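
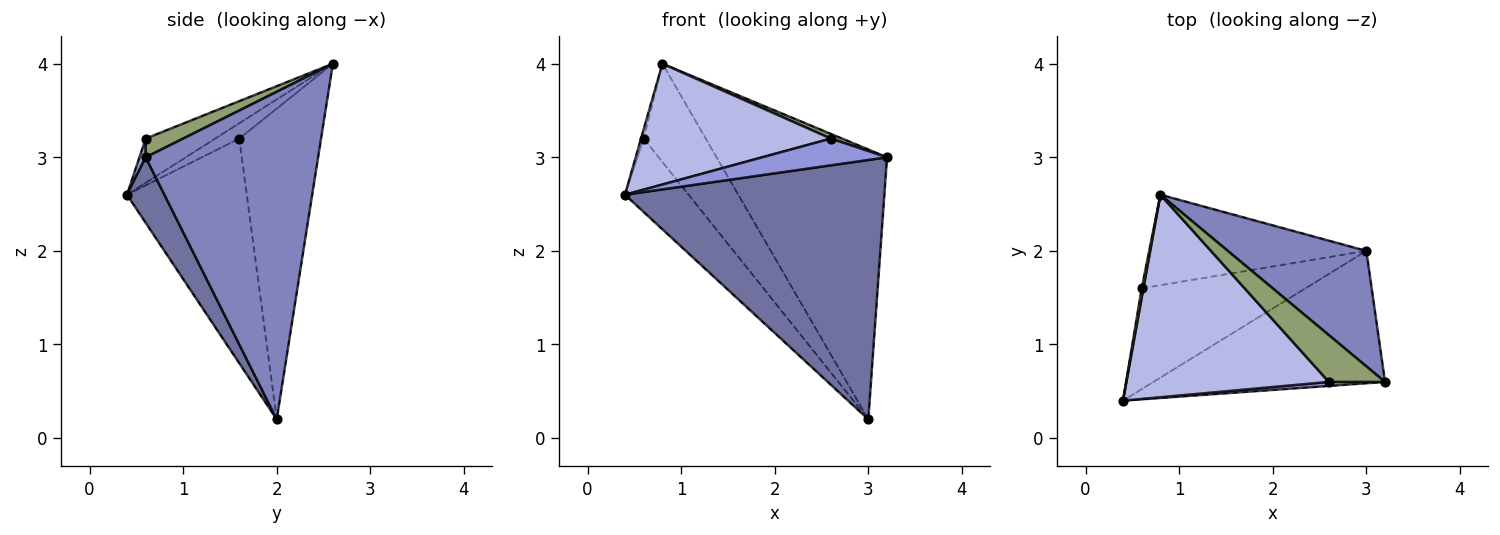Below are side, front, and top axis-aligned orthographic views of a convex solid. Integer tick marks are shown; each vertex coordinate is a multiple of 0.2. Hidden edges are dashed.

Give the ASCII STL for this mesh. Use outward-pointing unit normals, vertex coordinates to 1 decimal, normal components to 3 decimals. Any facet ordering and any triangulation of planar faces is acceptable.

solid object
 facet normal 0.128 -0.883 -0.451
  outer loop
   vertex 3.0 2.0 0.2
   vertex 3.2 0.6 3.0
   vertex 0.4 0.4 2.6
  endloop
 endfacet
 facet normal 0.681 0.673 0.288
  outer loop
   vertex 3.0 2.0 0.2
   vertex 0.8 2.6 4.0
   vertex 3.2 0.6 3.0
  endloop
 endfacet
 facet normal 0.049 -0.988 0.148
  outer loop
   vertex 2.6 0.6 3.2
   vertex 0.4 0.4 2.6
   vertex 3.2 0.6 3.0
  endloop
 endfacet
 facet normal -0.184 -0.504 0.844
  outer loop
   vertex 2.6 0.6 3.2
   vertex 0.8 2.6 4.0
   vertex 0.4 0.4 2.6
  endloop
 endfacet
 facet normal 0.315 -0.094 0.944
  outer loop
   vertex 2.6 0.6 3.2
   vertex 3.2 0.6 3.0
   vertex 0.8 2.6 4.0
  endloop
 endfacet
 facet normal -0.988 0.110 0.110
  outer loop
   vertex 0.6 1.6 3.2
   vertex 0.4 0.4 2.6
   vertex 0.8 2.6 4.0
  endloop
 endfacet
 facet normal -0.742 0.394 -0.541
  outer loop
   vertex 0.6 1.6 3.2
   vertex 3.0 2.0 0.2
   vertex 0.4 0.4 2.6
  endloop
 endfacet
 facet normal -0.696 0.528 -0.486
  outer loop
   vertex 0.6 1.6 3.2
   vertex 0.8 2.6 4.0
   vertex 3.0 2.0 0.2
  endloop
 endfacet
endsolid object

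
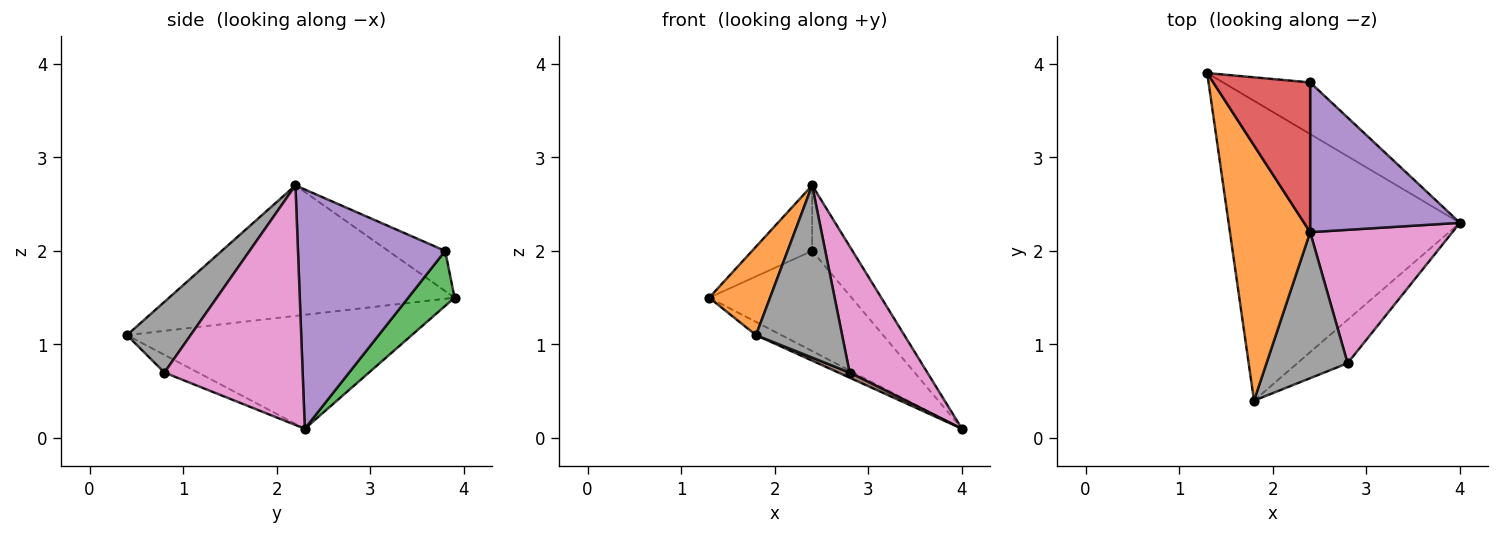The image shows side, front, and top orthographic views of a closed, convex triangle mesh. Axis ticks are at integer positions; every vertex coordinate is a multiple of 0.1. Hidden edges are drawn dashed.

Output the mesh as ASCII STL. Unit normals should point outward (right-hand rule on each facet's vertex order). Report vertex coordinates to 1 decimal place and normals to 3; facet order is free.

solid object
 facet normal -0.441 0.039 -0.896
  outer loop
   vertex 1.8 0.4 1.1
   vertex 1.3 3.9 1.5
   vertex 4.0 2.3 0.1
  endloop
 endfacet
 facet normal -0.838 -0.179 0.515
  outer loop
   vertex 2.4 2.2 2.7
   vertex 1.3 3.9 1.5
   vertex 1.8 0.4 1.1
  endloop
 endfacet
 facet normal 0.278 0.854 -0.440
  outer loop
   vertex 2.4 3.8 2.0
   vertex 4.0 2.3 0.1
   vertex 1.3 3.9 1.5
  endloop
 endfacet
 facet normal -0.355 0.375 0.856
  outer loop
   vertex 2.4 3.8 2.0
   vertex 1.3 3.9 1.5
   vertex 2.4 2.2 2.7
  endloop
 endfacet
 facet normal 0.826 0.226 0.517
  outer loop
   vertex 2.4 3.8 2.0
   vertex 2.4 2.2 2.7
   vertex 4.0 2.3 0.1
  endloop
 endfacet
 facet normal -0.331 -0.110 -0.937
  outer loop
   vertex 2.8 0.8 0.7
   vertex 1.8 0.4 1.1
   vertex 4.0 2.3 0.1
  endloop
 endfacet
 facet normal 0.774 -0.435 0.460
  outer loop
   vertex 2.8 0.8 0.7
   vertex 4.0 2.3 0.1
   vertex 2.4 2.2 2.7
  endloop
 endfacet
 facet normal 0.491 -0.664 0.563
  outer loop
   vertex 2.8 0.8 0.7
   vertex 2.4 2.2 2.7
   vertex 1.8 0.4 1.1
  endloop
 endfacet
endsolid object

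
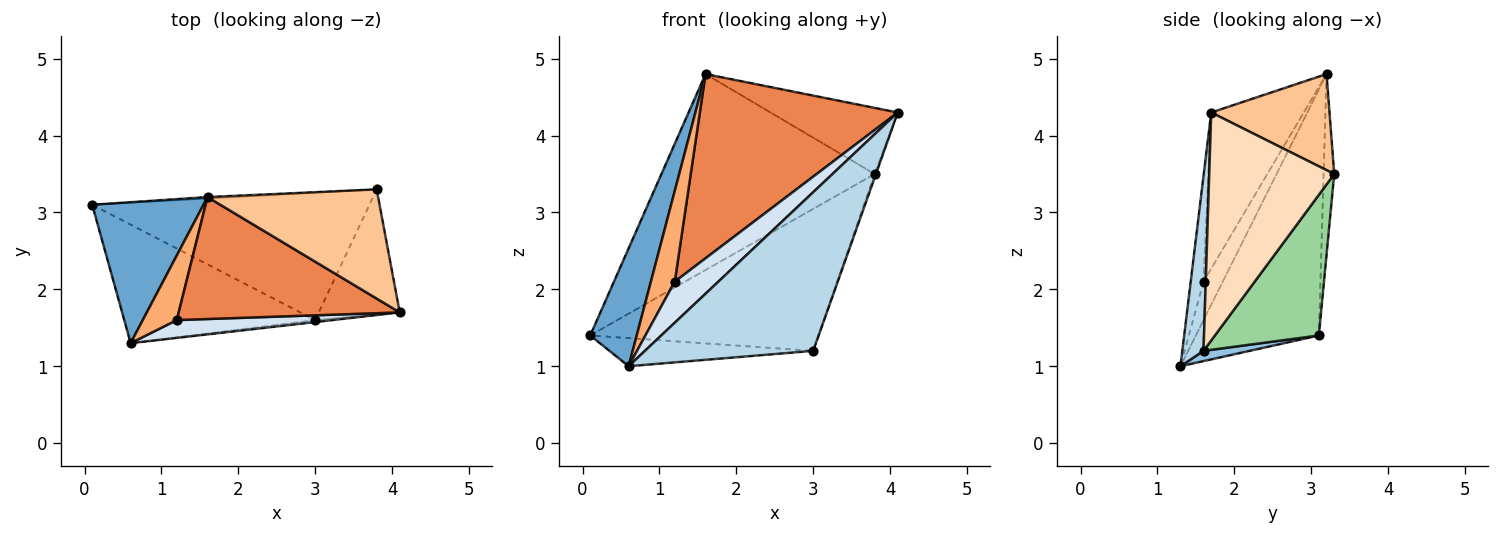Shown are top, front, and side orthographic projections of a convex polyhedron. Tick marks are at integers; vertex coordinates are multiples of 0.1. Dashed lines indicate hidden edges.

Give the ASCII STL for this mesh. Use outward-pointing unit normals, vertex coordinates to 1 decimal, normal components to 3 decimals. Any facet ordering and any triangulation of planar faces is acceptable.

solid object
 facet normal -0.861 -0.326 0.390
  outer loop
   vertex 1.6 3.2 4.8
   vertex 0.1 3.1 1.4
   vertex 0.6 1.3 1.0
  endloop
 endfacet
 facet normal 0.052 0.230 -0.972
  outer loop
   vertex 3.0 1.6 1.2
   vertex 0.6 1.3 1.0
   vertex 0.1 3.1 1.4
  endloop
 endfacet
 facet normal 0.125 -0.992 -0.012
  outer loop
   vertex 3.0 1.6 1.2
   vertex 4.1 1.7 4.3
   vertex 0.6 1.3 1.0
  endloop
 endfacet
 facet normal -0.261 -0.886 0.384
  outer loop
   vertex 1.2 1.6 2.1
   vertex 0.6 1.3 1.0
   vertex 4.1 1.7 4.3
  endloop
 endfacet
 facet normal -0.363 -0.777 0.514
  outer loop
   vertex 1.2 1.6 2.1
   vertex 4.1 1.7 4.3
   vertex 1.6 3.2 4.8
  endloop
 endfacet
 facet normal -0.548 -0.681 0.485
  outer loop
   vertex 1.2 1.6 2.1
   vertex 1.6 3.2 4.8
   vertex 0.6 1.3 1.0
  endloop
 endfacet
 facet normal 0.434 0.467 0.771
  outer loop
   vertex 3.8 3.3 3.5
   vertex 1.6 3.2 4.8
   vertex 4.1 1.7 4.3
  endloop
 endfacet
 facet normal 0.942 0.009 -0.335
  outer loop
   vertex 3.8 3.3 3.5
   vertex 4.1 1.7 4.3
   vertex 3.0 1.6 1.2
  endloop
 endfacet
 facet normal -0.050 0.999 -0.007
  outer loop
   vertex 3.8 3.3 3.5
   vertex 0.1 3.1 1.4
   vertex 1.6 3.2 4.8
  endloop
 endfacet
 facet normal 0.321 0.705 -0.633
  outer loop
   vertex 3.8 3.3 3.5
   vertex 3.0 1.6 1.2
   vertex 0.1 3.1 1.4
  endloop
 endfacet
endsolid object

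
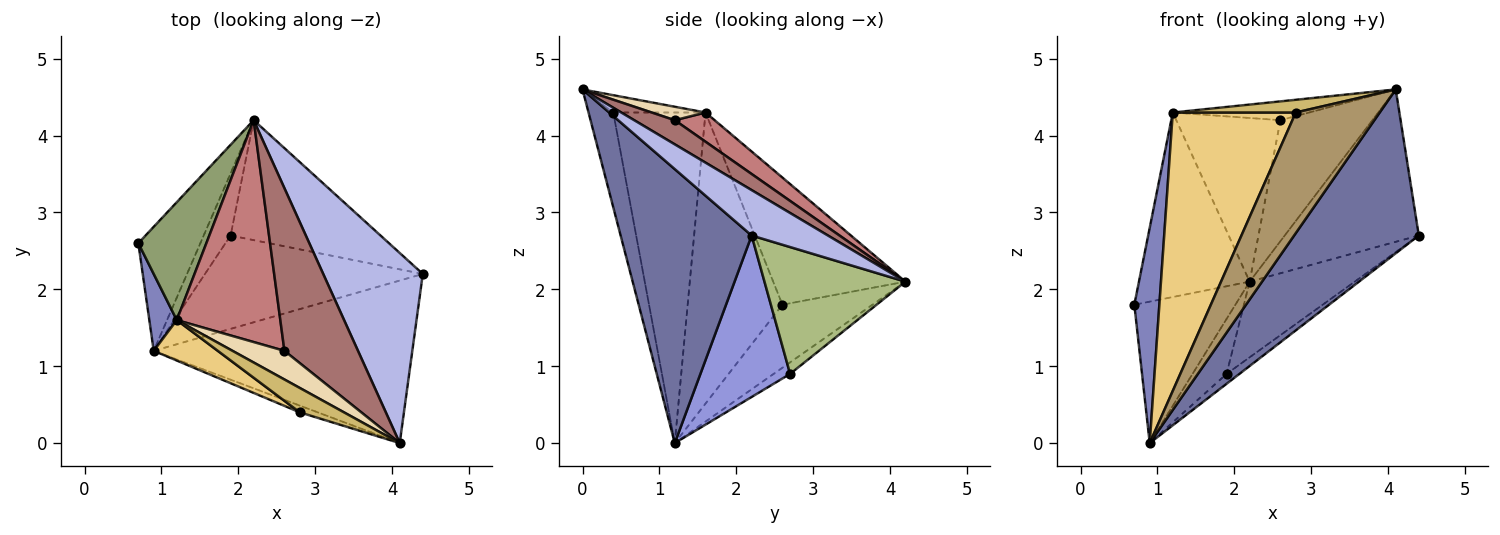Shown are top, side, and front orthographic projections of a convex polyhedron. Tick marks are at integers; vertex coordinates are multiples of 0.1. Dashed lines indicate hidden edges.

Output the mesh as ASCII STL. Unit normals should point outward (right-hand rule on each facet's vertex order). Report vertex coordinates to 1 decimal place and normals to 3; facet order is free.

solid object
 facet normal 0.598 -0.569 -0.564
  outer loop
   vertex 0.9 1.2 0.0
   vertex 4.4 2.2 2.7
   vertex 4.1 0.0 4.6
  endloop
 endfacet
 facet normal -0.963 -0.254 0.091
  outer loop
   vertex 1.2 1.6 4.3
   vertex 0.7 2.6 1.8
   vertex 0.9 1.2 0.0
  endloop
 endfacet
 facet normal 0.593 0.085 -0.800
  outer loop
   vertex 1.9 2.7 0.9
   vertex 4.4 2.2 2.7
   vertex 0.9 1.2 0.0
  endloop
 endfacet
 facet normal 0.335 0.589 0.735
  outer loop
   vertex 2.2 4.2 2.1
   vertex 4.1 0.0 4.6
   vertex 4.4 2.2 2.7
  endloop
 endfacet
 facet normal -0.709 0.594 0.379
  outer loop
   vertex 2.2 4.2 2.1
   vertex 0.7 2.6 1.8
   vertex 1.2 1.6 4.3
  endloop
 endfacet
 facet normal 0.582 0.434 -0.688
  outer loop
   vertex 2.2 4.2 2.1
   vertex 4.4 2.2 2.7
   vertex 1.9 2.7 0.9
  endloop
 endfacet
 facet normal -0.557 0.625 -0.548
  outer loop
   vertex 2.2 4.2 2.1
   vertex 0.9 1.2 0.0
   vertex 0.7 2.6 1.8
  endloop
 endfacet
 facet normal -0.305 0.631 -0.713
  outer loop
   vertex 2.2 4.2 2.1
   vertex 1.9 2.7 0.9
   vertex 0.9 1.2 0.0
  endloop
 endfacet
 facet normal -0.282 -0.958 -0.053
  outer loop
   vertex 2.8 0.4 4.3
   vertex 0.9 1.2 0.0
   vertex 4.1 0.0 4.6
  endloop
 endfacet
 facet normal -0.328 -0.437 0.838
  outer loop
   vertex 2.8 0.4 4.3
   vertex 4.1 0.0 4.6
   vertex 1.2 1.6 4.3
  endloop
 endfacet
 facet normal -0.596 -0.795 0.116
  outer loop
   vertex 2.8 0.4 4.3
   vertex 1.2 1.6 4.3
   vertex 0.9 1.2 0.0
  endloop
 endfacet
 facet normal 0.212 0.537 0.817
  outer loop
   vertex 2.6 1.2 4.2
   vertex 1.2 1.6 4.3
   vertex 4.1 0.0 4.6
  endloop
 endfacet
 facet normal 0.255 0.577 0.776
  outer loop
   vertex 2.6 1.2 4.2
   vertex 4.1 0.0 4.6
   vertex 2.2 4.2 2.1
  endloop
 endfacet
 facet normal 0.221 0.579 0.785
  outer loop
   vertex 2.6 1.2 4.2
   vertex 2.2 4.2 2.1
   vertex 1.2 1.6 4.3
  endloop
 endfacet
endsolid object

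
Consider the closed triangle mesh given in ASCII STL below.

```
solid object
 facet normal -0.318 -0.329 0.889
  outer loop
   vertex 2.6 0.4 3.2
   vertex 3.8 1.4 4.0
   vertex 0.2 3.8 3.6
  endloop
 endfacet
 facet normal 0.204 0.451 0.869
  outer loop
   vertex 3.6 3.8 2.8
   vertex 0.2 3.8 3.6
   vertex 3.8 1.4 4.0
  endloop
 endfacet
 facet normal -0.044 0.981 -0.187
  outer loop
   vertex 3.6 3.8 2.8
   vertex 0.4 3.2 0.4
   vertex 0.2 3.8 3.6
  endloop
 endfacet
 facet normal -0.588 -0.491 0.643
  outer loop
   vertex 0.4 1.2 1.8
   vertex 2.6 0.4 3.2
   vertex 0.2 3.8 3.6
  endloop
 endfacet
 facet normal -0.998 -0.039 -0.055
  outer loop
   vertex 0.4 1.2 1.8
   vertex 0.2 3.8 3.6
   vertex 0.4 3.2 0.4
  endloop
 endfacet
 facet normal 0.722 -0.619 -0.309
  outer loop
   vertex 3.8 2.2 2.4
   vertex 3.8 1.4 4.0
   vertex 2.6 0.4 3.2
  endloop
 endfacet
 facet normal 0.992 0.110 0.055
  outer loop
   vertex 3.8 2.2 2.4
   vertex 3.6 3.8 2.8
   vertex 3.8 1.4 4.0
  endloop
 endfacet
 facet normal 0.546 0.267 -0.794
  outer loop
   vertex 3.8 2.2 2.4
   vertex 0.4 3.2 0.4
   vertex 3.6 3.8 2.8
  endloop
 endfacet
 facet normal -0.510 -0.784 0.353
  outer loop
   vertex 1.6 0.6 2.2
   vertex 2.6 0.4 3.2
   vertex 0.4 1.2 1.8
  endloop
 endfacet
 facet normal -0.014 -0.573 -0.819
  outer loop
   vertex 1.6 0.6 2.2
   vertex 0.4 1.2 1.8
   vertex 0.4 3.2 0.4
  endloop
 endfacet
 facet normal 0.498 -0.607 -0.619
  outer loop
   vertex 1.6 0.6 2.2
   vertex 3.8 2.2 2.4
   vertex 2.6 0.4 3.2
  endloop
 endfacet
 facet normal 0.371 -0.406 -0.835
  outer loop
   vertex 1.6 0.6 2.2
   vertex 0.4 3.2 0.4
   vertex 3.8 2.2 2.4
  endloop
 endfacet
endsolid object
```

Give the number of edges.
18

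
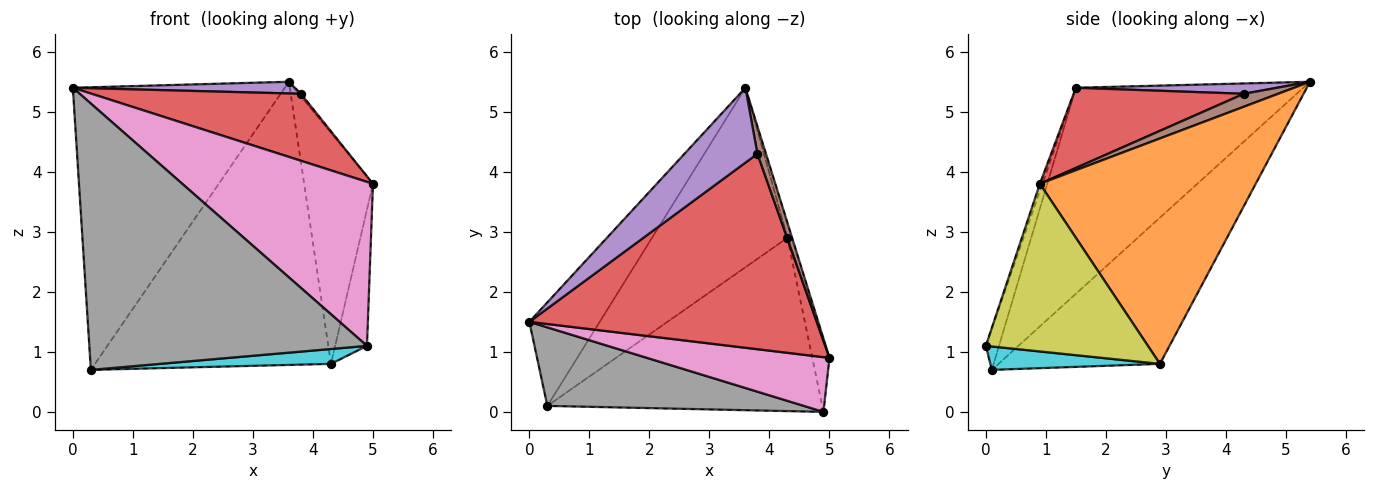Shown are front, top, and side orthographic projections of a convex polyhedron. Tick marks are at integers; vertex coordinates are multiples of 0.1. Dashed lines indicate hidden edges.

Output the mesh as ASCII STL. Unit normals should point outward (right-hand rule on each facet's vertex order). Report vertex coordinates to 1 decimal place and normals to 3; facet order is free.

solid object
 facet normal -0.710 0.661 -0.242
  outer loop
   vertex 0.3 0.1 0.7
   vertex 0.0 1.5 5.4
   vertex 3.6 5.4 5.5
  endloop
 endfacet
 facet normal 0.953 0.304 -0.020
  outer loop
   vertex 4.3 2.9 0.8
   vertex 3.6 5.4 5.5
   vertex 5.0 0.9 3.8
  endloop
 endfacet
 facet normal -0.500 0.731 -0.464
  outer loop
   vertex 4.3 2.9 0.8
   vertex 0.3 0.1 0.7
   vertex 3.6 5.4 5.5
  endloop
 endfacet
 facet normal 0.255 -0.314 0.915
  outer loop
   vertex 3.8 4.3 5.3
   vertex 0.0 1.5 5.4
   vertex 5.0 0.9 3.8
  endloop
 endfacet
 facet normal 0.138 -0.153 0.979
  outer loop
   vertex 3.8 4.3 5.3
   vertex 3.6 5.4 5.5
   vertex 0.0 1.5 5.4
  endloop
 endfacet
 facet normal 0.834 0.052 0.550
  outer loop
   vertex 3.8 4.3 5.3
   vertex 5.0 0.9 3.8
   vertex 3.6 5.4 5.5
  endloop
 endfacet
 facet normal -0.012 -0.948 0.317
  outer loop
   vertex 4.9 0.0 1.1
   vertex 5.0 0.9 3.8
   vertex 0.0 1.5 5.4
  endloop
 endfacet
 facet normal -0.045 -0.958 0.283
  outer loop
   vertex 4.9 0.0 1.1
   vertex 0.0 1.5 5.4
   vertex 0.3 0.1 0.7
  endloop
 endfacet
 facet normal 0.976 0.192 -0.100
  outer loop
   vertex 4.9 0.0 1.1
   vertex 4.3 2.9 0.8
   vertex 5.0 0.9 3.8
  endloop
 endfacet
 facet normal 0.084 -0.085 -0.993
  outer loop
   vertex 4.9 0.0 1.1
   vertex 0.3 0.1 0.7
   vertex 4.3 2.9 0.8
  endloop
 endfacet
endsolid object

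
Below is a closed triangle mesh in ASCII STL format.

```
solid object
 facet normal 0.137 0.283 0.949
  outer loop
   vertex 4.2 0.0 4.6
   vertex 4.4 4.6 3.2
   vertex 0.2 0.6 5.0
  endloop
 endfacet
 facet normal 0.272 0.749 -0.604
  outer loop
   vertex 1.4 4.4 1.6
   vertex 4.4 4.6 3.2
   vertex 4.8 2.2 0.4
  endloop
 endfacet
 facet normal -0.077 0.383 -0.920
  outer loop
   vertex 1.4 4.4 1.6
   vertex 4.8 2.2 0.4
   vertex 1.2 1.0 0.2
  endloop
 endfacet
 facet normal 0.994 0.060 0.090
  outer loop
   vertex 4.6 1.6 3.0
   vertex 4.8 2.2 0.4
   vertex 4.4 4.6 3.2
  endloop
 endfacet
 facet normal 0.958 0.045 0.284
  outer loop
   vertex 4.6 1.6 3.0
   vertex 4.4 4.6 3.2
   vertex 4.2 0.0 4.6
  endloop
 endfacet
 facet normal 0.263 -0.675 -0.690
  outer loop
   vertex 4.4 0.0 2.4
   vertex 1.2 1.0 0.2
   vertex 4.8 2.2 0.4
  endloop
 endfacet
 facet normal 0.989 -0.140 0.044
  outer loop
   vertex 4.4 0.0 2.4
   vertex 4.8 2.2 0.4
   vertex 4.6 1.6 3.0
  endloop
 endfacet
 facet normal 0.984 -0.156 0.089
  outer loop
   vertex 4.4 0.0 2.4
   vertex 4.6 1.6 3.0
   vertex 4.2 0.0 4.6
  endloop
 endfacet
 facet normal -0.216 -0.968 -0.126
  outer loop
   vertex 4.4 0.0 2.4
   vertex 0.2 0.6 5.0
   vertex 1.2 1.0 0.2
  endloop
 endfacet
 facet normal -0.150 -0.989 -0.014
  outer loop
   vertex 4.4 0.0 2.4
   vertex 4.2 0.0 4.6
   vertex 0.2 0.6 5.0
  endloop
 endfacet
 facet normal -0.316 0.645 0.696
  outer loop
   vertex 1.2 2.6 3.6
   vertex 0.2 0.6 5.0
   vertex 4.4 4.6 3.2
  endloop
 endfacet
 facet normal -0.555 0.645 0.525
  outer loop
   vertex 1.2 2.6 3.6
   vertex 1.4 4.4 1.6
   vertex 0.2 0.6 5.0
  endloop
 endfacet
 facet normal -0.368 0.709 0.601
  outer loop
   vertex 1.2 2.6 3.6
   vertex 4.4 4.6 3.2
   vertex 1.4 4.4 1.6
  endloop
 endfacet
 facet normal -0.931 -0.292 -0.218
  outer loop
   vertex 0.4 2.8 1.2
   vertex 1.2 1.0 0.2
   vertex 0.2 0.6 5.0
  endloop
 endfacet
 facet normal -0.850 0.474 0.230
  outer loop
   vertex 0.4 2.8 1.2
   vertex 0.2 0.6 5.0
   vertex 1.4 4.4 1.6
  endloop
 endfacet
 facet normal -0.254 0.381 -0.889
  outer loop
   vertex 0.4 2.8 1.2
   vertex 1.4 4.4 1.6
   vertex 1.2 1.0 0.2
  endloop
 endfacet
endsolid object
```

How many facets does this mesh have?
16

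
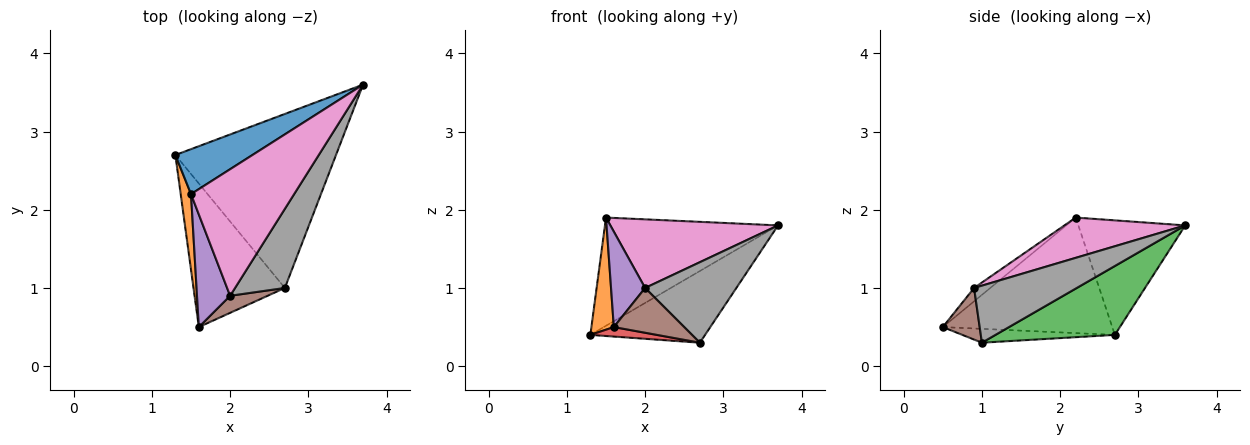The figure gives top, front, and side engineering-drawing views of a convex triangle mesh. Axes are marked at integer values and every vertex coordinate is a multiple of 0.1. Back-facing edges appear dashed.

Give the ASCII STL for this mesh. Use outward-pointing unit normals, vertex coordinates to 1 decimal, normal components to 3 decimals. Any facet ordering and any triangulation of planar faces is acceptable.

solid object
 facet normal -0.495 0.802 0.333
  outer loop
   vertex 1.5 2.2 1.9
   vertex 3.7 3.6 1.8
   vertex 1.3 2.7 0.4
  endloop
 endfacet
 facet normal -0.988 -0.131 0.088
  outer loop
   vertex 1.5 2.2 1.9
   vertex 1.3 2.7 0.4
   vertex 1.6 0.5 0.5
  endloop
 endfacet
 facet normal 0.369 0.354 -0.860
  outer loop
   vertex 2.7 1.0 0.3
   vertex 1.3 2.7 0.4
   vertex 3.7 3.6 1.8
  endloop
 endfacet
 facet normal -0.150 -0.065 -0.987
  outer loop
   vertex 2.7 1.0 0.3
   vertex 1.6 0.5 0.5
   vertex 1.3 2.7 0.4
  endloop
 endfacet
 facet normal -0.294 -0.618 0.729
  outer loop
   vertex 2.0 0.9 1.0
   vertex 1.5 2.2 1.9
   vertex 1.6 0.5 0.5
  endloop
 endfacet
 facet normal 0.440 -0.839 0.320
  outer loop
   vertex 2.0 0.9 1.0
   vertex 1.6 0.5 0.5
   vertex 2.7 1.0 0.3
  endloop
 endfacet
 facet normal 0.325 -0.451 0.831
  outer loop
   vertex 2.0 0.9 1.0
   vertex 3.7 3.6 1.8
   vertex 1.5 2.2 1.9
  endloop
 endfacet
 facet normal 0.626 -0.556 0.547
  outer loop
   vertex 2.0 0.9 1.0
   vertex 2.7 1.0 0.3
   vertex 3.7 3.6 1.8
  endloop
 endfacet
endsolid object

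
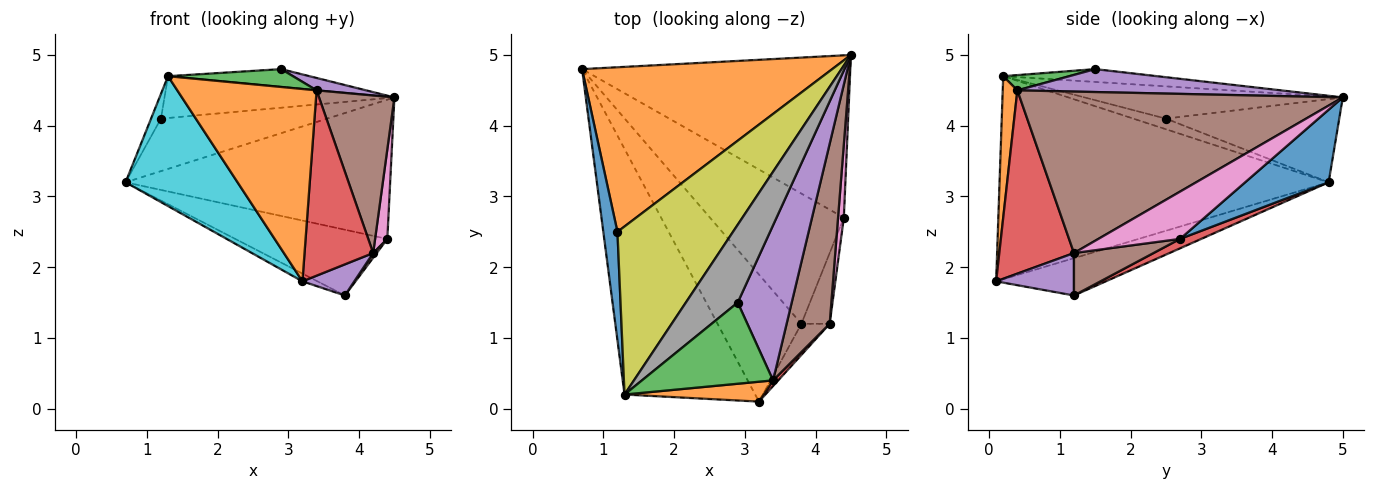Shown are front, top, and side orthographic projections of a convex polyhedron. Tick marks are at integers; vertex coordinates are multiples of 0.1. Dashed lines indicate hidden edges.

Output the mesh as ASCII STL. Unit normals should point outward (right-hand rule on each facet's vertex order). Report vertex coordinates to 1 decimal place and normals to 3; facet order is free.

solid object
 facet normal 0.201 0.638 -0.743
  outer loop
   vertex 4.4 2.7 2.4
   vertex 0.7 4.8 3.2
   vertex 4.5 5.0 4.4
  endloop
 endfacet
 facet normal -0.302 0.290 0.908
  outer loop
   vertex 1.2 2.5 4.1
   vertex 4.5 5.0 4.4
   vertex 0.7 4.8 3.2
  endloop
 endfacet
 facet normal -0.406 0.056 -0.912
  outer loop
   vertex 3.8 1.2 1.6
   vertex 3.2 0.1 1.8
   vertex 0.7 4.8 3.2
  endloop
 endfacet
 facet normal 0.063 0.450 -0.891
  outer loop
   vertex 3.8 1.2 1.6
   vertex 0.7 4.8 3.2
   vertex 4.4 2.7 2.4
  endloop
 endfacet
 facet normal 0.728 -0.485 -0.485
  outer loop
   vertex 4.2 1.2 2.2
   vertex 3.2 0.1 1.8
   vertex 3.8 1.2 1.6
  endloop
 endfacet
 facet normal 0.831 -0.037 -0.554
  outer loop
   vertex 4.2 1.2 2.2
   vertex 3.8 1.2 1.6
   vertex 4.4 2.7 2.4
  endloop
 endfacet
 facet normal 0.982 -0.147 0.120
  outer loop
   vertex 4.2 1.2 2.2
   vertex 4.4 2.7 2.4
   vertex 4.5 5.0 4.4
  endloop
 endfacet
 facet normal -0.234 0.215 0.948
  outer loop
   vertex 1.3 0.2 4.7
   vertex 2.9 1.5 4.8
   vertex 4.5 5.0 4.4
  endloop
 endfacet
 facet normal -0.262 0.233 0.937
  outer loop
   vertex 1.3 0.2 4.7
   vertex 4.5 5.0 4.4
   vertex 1.2 2.5 4.1
  endloop
 endfacet
 facet normal -0.809 -0.275 -0.520
  outer loop
   vertex 1.3 0.2 4.7
   vertex 0.7 4.8 3.2
   vertex 3.2 0.1 1.8
  endloop
 endfacet
 facet normal -0.590 0.180 0.787
  outer loop
   vertex 1.3 0.2 4.7
   vertex 1.2 2.5 4.1
   vertex 0.7 4.8 3.2
  endloop
 endfacet
 facet normal 0.104 -0.989 0.102
  outer loop
   vertex 3.4 0.4 4.5
   vertex 1.3 0.2 4.7
   vertex 3.2 0.1 1.8
  endloop
 endfacet
 facet normal 0.113 -0.213 0.970
  outer loop
   vertex 3.4 0.4 4.5
   vertex 2.9 1.5 4.8
   vertex 1.3 0.2 4.7
  endloop
 endfacet
 facet normal 0.736 -0.677 0.021
  outer loop
   vertex 3.4 0.4 4.5
   vertex 3.2 0.1 1.8
   vertex 4.2 1.2 2.2
  endloop
 endfacet
 facet normal 0.390 -0.073 0.918
  outer loop
   vertex 3.4 0.4 4.5
   vertex 4.5 5.0 4.4
   vertex 2.9 1.5 4.8
  endloop
 endfacet
 facet normal 0.943 -0.220 0.251
  outer loop
   vertex 3.4 0.4 4.5
   vertex 4.2 1.2 2.2
   vertex 4.5 5.0 4.4
  endloop
 endfacet
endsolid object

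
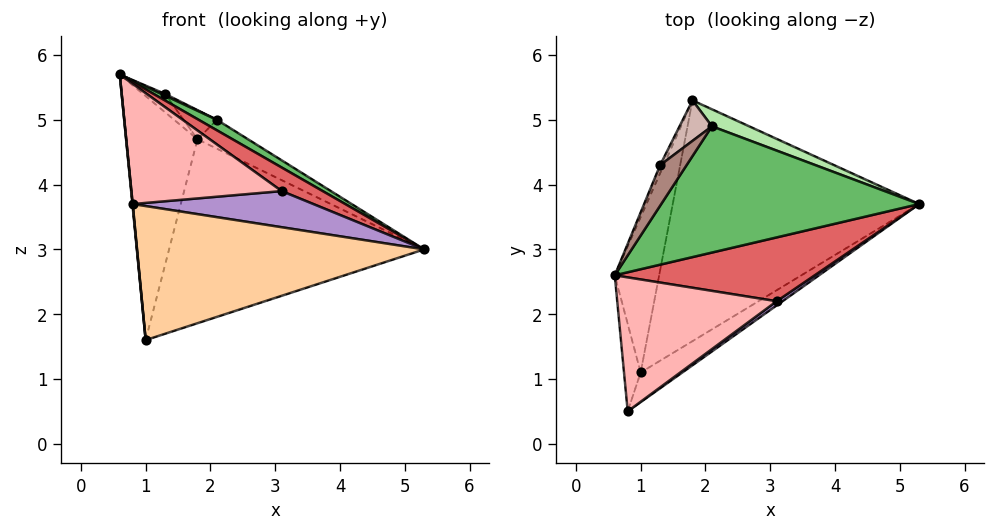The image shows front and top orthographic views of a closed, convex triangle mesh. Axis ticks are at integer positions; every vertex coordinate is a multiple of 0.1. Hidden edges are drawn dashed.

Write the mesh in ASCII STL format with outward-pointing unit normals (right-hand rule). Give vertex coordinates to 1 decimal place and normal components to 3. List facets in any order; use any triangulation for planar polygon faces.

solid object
 facet normal -0.920 0.331 -0.211
  outer loop
   vertex 1.0 1.1 1.6
   vertex 0.6 2.6 5.7
   vertex 1.8 5.3 4.7
  endloop
 endfacet
 facet normal -0.108 0.604 -0.790
  outer loop
   vertex 1.0 1.1 1.6
   vertex 1.8 5.3 4.7
   vertex 5.3 3.7 3.0
  endloop
 endfacet
 facet normal -0.995 -0.004 -0.096
  outer loop
   vertex 0.8 0.5 3.7
   vertex 0.6 2.6 5.7
   vertex 1.0 1.1 1.6
  endloop
 endfacet
 facet normal 0.551 -0.815 -0.180
  outer loop
   vertex 0.8 0.5 3.7
   vertex 1.0 1.1 1.6
   vertex 5.3 3.7 3.0
  endloop
 endfacet
 facet normal 0.509 -0.071 0.858
  outer loop
   vertex 2.1 4.9 5.0
   vertex 0.6 2.6 5.7
   vertex 5.3 3.7 3.0
  endloop
 endfacet
 facet normal 0.539 0.725 0.428
  outer loop
   vertex 2.1 4.9 5.0
   vertex 5.3 3.7 3.0
   vertex 1.8 5.3 4.7
  endloop
 endfacet
 facet normal 0.527 -0.294 0.797
  outer loop
   vertex 3.1 2.2 3.9
   vertex 5.3 3.7 3.0
   vertex 0.6 2.6 5.7
  endloop
 endfacet
 facet normal 0.394 -0.614 0.684
  outer loop
   vertex 3.1 2.2 3.9
   vertex 0.6 2.6 5.7
   vertex 0.8 0.5 3.7
  endloop
 endfacet
 facet normal 0.587 -0.805 0.093
  outer loop
   vertex 3.1 2.2 3.9
   vertex 0.8 0.5 3.7
   vertex 5.3 3.7 3.0
  endloop
 endfacet
 facet normal -0.923 0.353 -0.156
  outer loop
   vertex 1.3 4.3 5.4
   vertex 1.8 5.3 4.7
   vertex 0.6 2.6 5.7
  endloop
 endfacet
 facet normal 0.469 -0.038 0.882
  outer loop
   vertex 1.3 4.3 5.4
   vertex 0.6 2.6 5.7
   vertex 2.1 4.9 5.0
  endloop
 endfacet
 facet normal -0.032 0.584 0.811
  outer loop
   vertex 1.3 4.3 5.4
   vertex 2.1 4.9 5.0
   vertex 1.8 5.3 4.7
  endloop
 endfacet
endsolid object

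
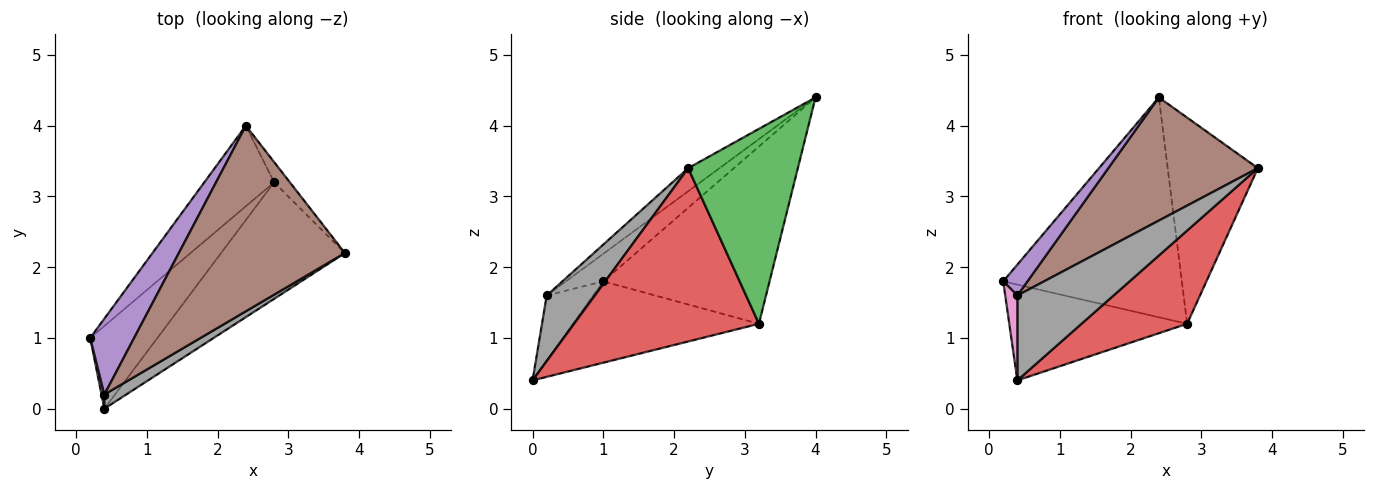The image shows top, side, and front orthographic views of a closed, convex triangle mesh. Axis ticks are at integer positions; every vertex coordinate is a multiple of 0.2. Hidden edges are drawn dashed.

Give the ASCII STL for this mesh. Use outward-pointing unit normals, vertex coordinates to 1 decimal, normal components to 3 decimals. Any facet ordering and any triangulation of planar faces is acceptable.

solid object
 facet normal -0.658 0.707 -0.259
  outer loop
   vertex 2.8 3.2 1.2
   vertex 0.2 1.0 1.8
   vertex 2.4 4.0 4.4
  endloop
 endfacet
 facet normal -0.620 0.594 -0.513
  outer loop
   vertex 2.8 3.2 1.2
   vertex 0.4 0.0 0.4
   vertex 0.2 1.0 1.8
  endloop
 endfacet
 facet normal 0.771 0.634 -0.062
  outer loop
   vertex 2.8 3.2 1.2
   vertex 2.4 4.0 4.4
   vertex 3.8 2.2 3.4
  endloop
 endfacet
 facet normal 0.738 -0.422 -0.527
  outer loop
   vertex 2.8 3.2 1.2
   vertex 3.8 2.2 3.4
   vertex 0.4 0.0 0.4
  endloop
 endfacet
 facet normal -0.502 -0.326 0.801
  outer loop
   vertex 0.4 0.2 1.6
   vertex 2.4 4.0 4.4
   vertex 0.2 1.0 1.8
  endloop
 endfacet
 facet normal -0.115 -0.549 0.828
  outer loop
   vertex 0.4 0.2 1.6
   vertex 3.8 2.2 3.4
   vertex 2.4 4.0 4.4
  endloop
 endfacet
 facet normal -0.967 -0.252 0.042
  outer loop
   vertex 0.4 0.2 1.6
   vertex 0.2 1.0 1.8
   vertex 0.4 0.0 0.4
  endloop
 endfacet
 facet normal 0.442 -0.885 0.147
  outer loop
   vertex 0.4 0.2 1.6
   vertex 0.4 0.0 0.4
   vertex 3.8 2.2 3.4
  endloop
 endfacet
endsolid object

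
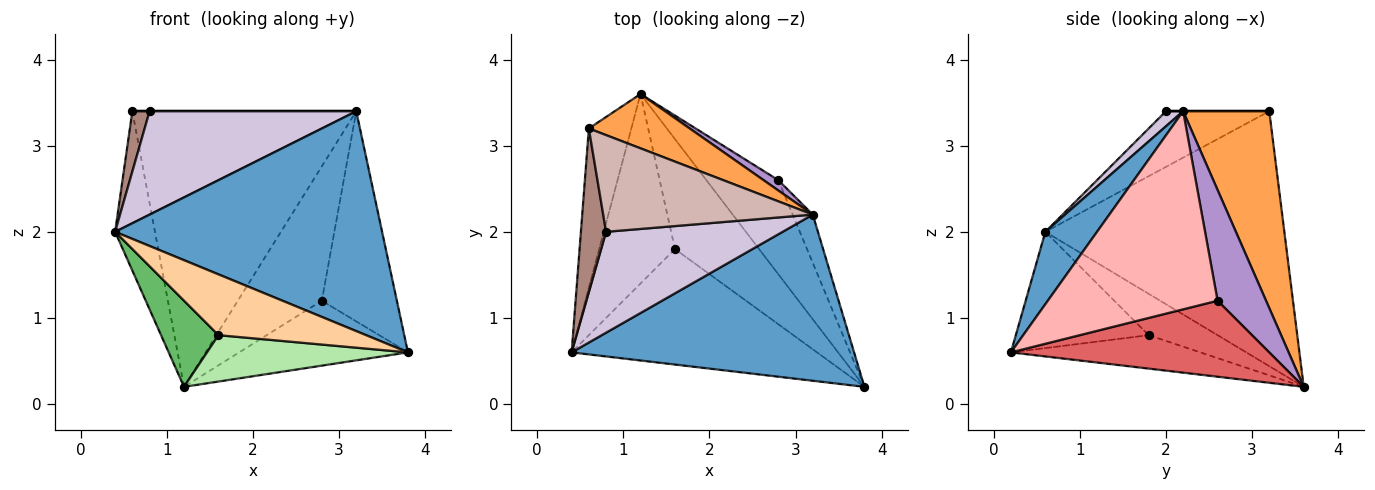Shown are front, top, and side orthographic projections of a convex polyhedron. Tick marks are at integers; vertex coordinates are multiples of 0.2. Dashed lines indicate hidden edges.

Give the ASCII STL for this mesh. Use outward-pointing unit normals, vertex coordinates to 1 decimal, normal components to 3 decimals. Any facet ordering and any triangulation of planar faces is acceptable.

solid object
 facet normal 0.153 -0.788 0.596
  outer loop
   vertex 3.2 2.2 3.4
   vertex 0.4 0.6 2.0
   vertex 3.8 0.2 0.6
  endloop
 endfacet
 facet normal -0.973 0.162 -0.162
  outer loop
   vertex 0.6 3.2 3.4
   vertex 1.2 3.6 0.2
   vertex 0.4 0.6 2.0
  endloop
 endfacet
 facet normal 0.353 0.918 0.181
  outer loop
   vertex 0.6 3.2 3.4
   vertex 3.2 2.2 3.4
   vertex 1.2 3.6 0.2
  endloop
 endfacet
 facet normal -0.387 -0.430 -0.816
  outer loop
   vertex 1.6 1.8 0.8
   vertex 3.8 0.2 0.6
   vertex 0.4 0.6 2.0
  endloop
 endfacet
 facet normal -0.445 -0.371 -0.815
  outer loop
   vertex 1.6 1.8 0.8
   vertex 0.4 0.6 2.0
   vertex 1.2 3.6 0.2
  endloop
 endfacet
 facet normal -0.344 -0.365 -0.865
  outer loop
   vertex 1.6 1.8 0.8
   vertex 1.2 3.6 0.2
   vertex 3.8 0.2 0.6
  endloop
 endfacet
 facet normal 0.656 0.429 -0.621
  outer loop
   vertex 2.8 2.6 1.2
   vertex 3.8 0.2 0.6
   vertex 1.2 3.6 0.2
  endloop
 endfacet
 facet normal 0.911 0.403 -0.092
  outer loop
   vertex 2.8 2.6 1.2
   vertex 3.2 2.2 3.4
   vertex 3.8 0.2 0.6
  endloop
 endfacet
 facet normal 0.499 0.864 0.066
  outer loop
   vertex 2.8 2.6 1.2
   vertex 1.2 3.6 0.2
   vertex 3.2 2.2 3.4
  endloop
 endfacet
 facet normal 0.060 -0.714 0.697
  outer loop
   vertex 0.8 2.0 3.4
   vertex 0.4 0.6 2.0
   vertex 3.2 2.2 3.4
  endloop
 endfacet
 facet normal -0.901 -0.150 0.407
  outer loop
   vertex 0.8 2.0 3.4
   vertex 0.6 3.2 3.4
   vertex 0.4 0.6 2.0
  endloop
 endfacet
 facet normal 0.000 0.000 1.000
  outer loop
   vertex 0.8 2.0 3.4
   vertex 3.2 2.2 3.4
   vertex 0.6 3.2 3.4
  endloop
 endfacet
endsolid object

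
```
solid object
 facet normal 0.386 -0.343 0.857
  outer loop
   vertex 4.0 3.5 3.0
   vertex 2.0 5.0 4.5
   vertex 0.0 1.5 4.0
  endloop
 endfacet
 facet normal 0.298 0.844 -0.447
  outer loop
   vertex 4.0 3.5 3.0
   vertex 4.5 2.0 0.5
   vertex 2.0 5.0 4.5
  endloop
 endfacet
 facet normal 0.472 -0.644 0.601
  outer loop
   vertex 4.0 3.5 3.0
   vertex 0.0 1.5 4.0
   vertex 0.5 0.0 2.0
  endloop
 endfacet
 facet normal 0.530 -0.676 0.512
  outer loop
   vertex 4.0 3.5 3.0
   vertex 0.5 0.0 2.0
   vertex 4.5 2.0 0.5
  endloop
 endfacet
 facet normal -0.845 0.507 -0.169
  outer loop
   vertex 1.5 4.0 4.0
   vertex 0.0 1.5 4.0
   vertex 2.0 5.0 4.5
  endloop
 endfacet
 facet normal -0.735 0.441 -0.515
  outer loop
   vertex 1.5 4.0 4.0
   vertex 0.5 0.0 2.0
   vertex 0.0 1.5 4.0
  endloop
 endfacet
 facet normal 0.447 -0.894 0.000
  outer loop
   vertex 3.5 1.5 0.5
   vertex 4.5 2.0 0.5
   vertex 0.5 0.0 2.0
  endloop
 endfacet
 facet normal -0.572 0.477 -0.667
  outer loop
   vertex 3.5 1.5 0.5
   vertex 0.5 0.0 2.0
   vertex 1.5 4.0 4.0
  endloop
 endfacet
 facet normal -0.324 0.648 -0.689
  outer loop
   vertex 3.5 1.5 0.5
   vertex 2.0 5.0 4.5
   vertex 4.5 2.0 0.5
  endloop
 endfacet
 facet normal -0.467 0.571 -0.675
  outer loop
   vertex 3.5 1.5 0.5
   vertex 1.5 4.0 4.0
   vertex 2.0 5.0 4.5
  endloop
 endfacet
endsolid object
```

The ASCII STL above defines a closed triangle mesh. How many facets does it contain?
10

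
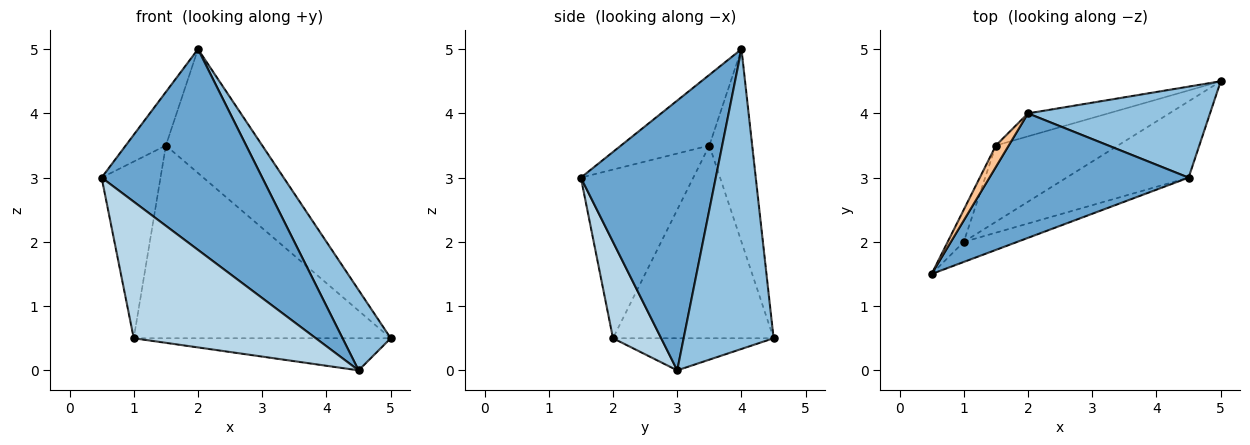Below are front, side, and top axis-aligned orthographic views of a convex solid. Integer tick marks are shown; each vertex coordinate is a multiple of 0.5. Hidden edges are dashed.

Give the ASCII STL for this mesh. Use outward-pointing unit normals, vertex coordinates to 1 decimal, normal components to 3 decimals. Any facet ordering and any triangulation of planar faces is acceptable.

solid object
 facet normal 0.581 -0.692 0.429
  outer loop
   vertex 4.5 3.0 0.0
   vertex 2.0 4.0 5.0
   vertex 0.5 1.5 3.0
  endloop
 endfacet
 facet normal 0.777 -0.416 0.472
  outer loop
   vertex 4.5 3.0 0.0
   vertex 5.0 4.5 0.5
   vertex 2.0 4.0 5.0
  endloop
 endfacet
 facet normal 0.253 -0.957 -0.141
  outer loop
   vertex 1.0 2.0 0.5
   vertex 4.5 3.0 0.0
   vertex 0.5 1.5 3.0
  endloop
 endfacet
 facet normal -0.236 0.377 -0.896
  outer loop
   vertex 1.0 2.0 0.5
   vertex 5.0 4.5 0.5
   vertex 4.5 3.0 0.0
  endloop
 endfacet
 facet normal -0.400 0.901 -0.167
  outer loop
   vertex 1.5 3.5 3.5
   vertex 2.0 4.0 5.0
   vertex 5.0 4.5 0.5
  endloop
 endfacet
 facet normal -0.502 0.804 -0.318
  outer loop
   vertex 1.5 3.5 3.5
   vertex 5.0 4.5 0.5
   vertex 1.0 2.0 0.5
  endloop
 endfacet
 facet normal -0.898 0.408 0.163
  outer loop
   vertex 1.5 3.5 3.5
   vertex 0.5 1.5 3.0
   vertex 2.0 4.0 5.0
  endloop
 endfacet
 facet normal -0.883 0.462 -0.084
  outer loop
   vertex 1.5 3.5 3.5
   vertex 1.0 2.0 0.5
   vertex 0.5 1.5 3.0
  endloop
 endfacet
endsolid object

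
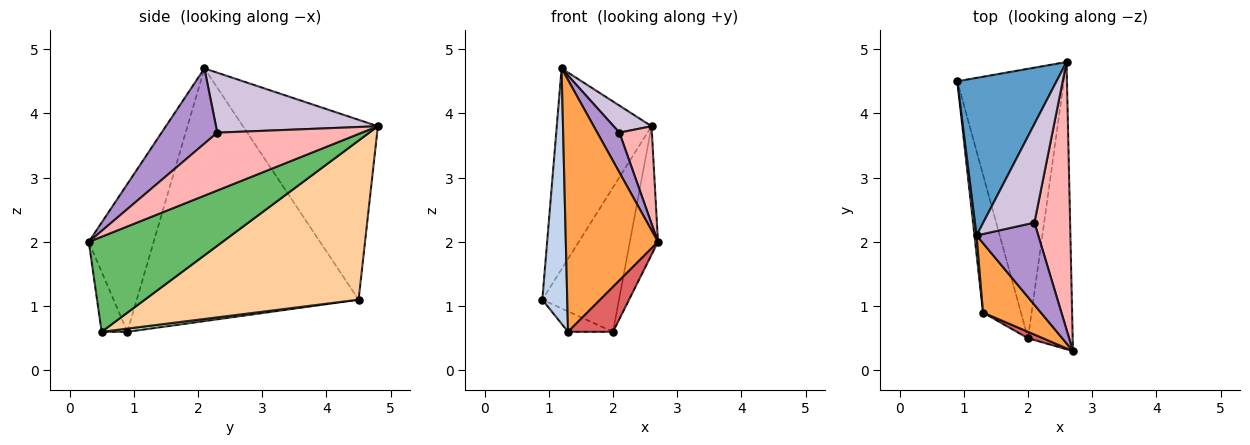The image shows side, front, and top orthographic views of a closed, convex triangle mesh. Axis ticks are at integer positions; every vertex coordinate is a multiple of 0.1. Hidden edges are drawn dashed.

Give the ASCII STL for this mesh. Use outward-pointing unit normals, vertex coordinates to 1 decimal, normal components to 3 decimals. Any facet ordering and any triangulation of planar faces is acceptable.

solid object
 facet normal -0.746 0.524 0.411
  outer loop
   vertex 1.2 2.1 4.7
   vertex 2.6 4.8 3.8
   vertex 0.9 4.5 1.1
  endloop
 endfacet
 facet normal -0.994 -0.112 0.008
  outer loop
   vertex 1.3 0.9 0.6
   vertex 1.2 2.1 4.7
   vertex 0.9 4.5 1.1
  endloop
 endfacet
 facet normal -0.562 -0.798 0.220
  outer loop
   vertex 1.3 0.9 0.6
   vertex 2.7 0.3 2.0
   vertex 1.2 2.1 4.7
  endloop
 endfacet
 facet normal 0.796 0.286 -0.533
  outer loop
   vertex 2.0 0.5 0.6
   vertex 0.9 4.5 1.1
   vertex 2.6 4.8 3.8
  endloop
 endfacet
 facet normal 0.889 0.187 -0.418
  outer loop
   vertex 2.0 0.5 0.6
   vertex 2.6 4.8 3.8
   vertex 2.7 0.3 2.0
  endloop
 endfacet
 facet normal 0.084 0.146 -0.986
  outer loop
   vertex 2.0 0.5 0.6
   vertex 1.3 0.9 0.6
   vertex 0.9 4.5 1.1
  endloop
 endfacet
 facet normal -0.492 -0.862 0.123
  outer loop
   vertex 2.0 0.5 0.6
   vertex 2.7 0.3 2.0
   vertex 1.3 0.9 0.6
  endloop
 endfacet
 facet normal 0.836 -0.188 0.516
  outer loop
   vertex 2.1 2.3 3.7
   vertex 2.7 0.3 2.0
   vertex 2.6 4.8 3.8
  endloop
 endfacet
 facet normal 0.739 -0.294 0.606
  outer loop
   vertex 2.1 2.3 3.7
   vertex 1.2 2.1 4.7
   vertex 2.7 0.3 2.0
  endloop
 endfacet
 facet normal 0.749 -0.175 0.639
  outer loop
   vertex 2.1 2.3 3.7
   vertex 2.6 4.8 3.8
   vertex 1.2 2.1 4.7
  endloop
 endfacet
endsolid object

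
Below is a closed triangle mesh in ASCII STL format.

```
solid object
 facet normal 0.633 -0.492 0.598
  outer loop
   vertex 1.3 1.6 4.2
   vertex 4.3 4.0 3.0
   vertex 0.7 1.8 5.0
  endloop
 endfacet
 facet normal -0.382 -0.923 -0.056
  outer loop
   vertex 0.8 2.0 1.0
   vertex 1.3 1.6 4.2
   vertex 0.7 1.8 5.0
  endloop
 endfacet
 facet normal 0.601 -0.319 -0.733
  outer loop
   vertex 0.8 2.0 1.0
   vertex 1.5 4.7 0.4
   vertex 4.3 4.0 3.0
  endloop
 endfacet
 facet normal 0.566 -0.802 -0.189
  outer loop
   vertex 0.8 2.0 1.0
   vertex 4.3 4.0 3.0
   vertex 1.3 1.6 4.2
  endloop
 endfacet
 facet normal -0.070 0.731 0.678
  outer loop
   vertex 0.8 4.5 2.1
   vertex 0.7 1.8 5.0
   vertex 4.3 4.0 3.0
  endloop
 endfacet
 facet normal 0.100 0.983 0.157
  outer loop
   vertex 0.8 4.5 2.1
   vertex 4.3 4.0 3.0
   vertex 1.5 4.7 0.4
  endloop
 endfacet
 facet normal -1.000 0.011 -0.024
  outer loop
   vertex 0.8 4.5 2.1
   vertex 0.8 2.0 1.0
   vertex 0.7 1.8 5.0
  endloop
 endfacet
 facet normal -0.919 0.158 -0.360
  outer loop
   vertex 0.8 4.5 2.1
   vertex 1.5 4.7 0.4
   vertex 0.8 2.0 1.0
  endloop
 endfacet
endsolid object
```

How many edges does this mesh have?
12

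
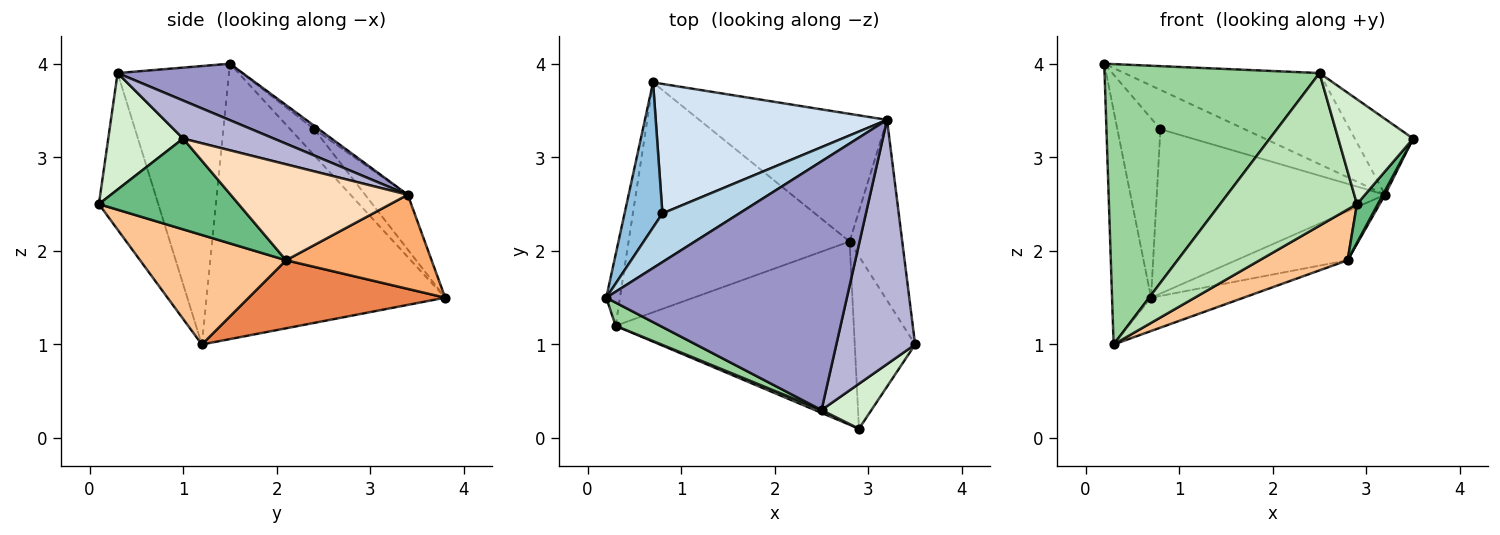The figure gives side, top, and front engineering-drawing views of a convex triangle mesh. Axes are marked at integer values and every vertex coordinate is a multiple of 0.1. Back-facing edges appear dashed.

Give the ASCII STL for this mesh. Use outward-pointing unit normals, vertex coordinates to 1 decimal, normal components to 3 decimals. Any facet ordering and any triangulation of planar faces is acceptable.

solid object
 facet normal -0.986 0.161 -0.049
  outer loop
   vertex 0.3 1.2 1.0
   vertex 0.2 1.5 4.0
   vertex 0.7 3.8 1.5
  endloop
 endfacet
 facet normal -0.397 0.714 0.577
  outer loop
   vertex 0.8 2.4 3.3
   vertex 0.7 3.8 1.5
   vertex 0.2 1.5 4.0
  endloop
 endfacet
 facet normal -0.035 0.628 0.777
  outer loop
   vertex 0.8 2.4 3.3
   vertex 0.2 1.5 4.0
   vertex 3.2 3.4 2.6
  endloop
 endfacet
 facet normal -0.145 0.777 0.612
  outer loop
   vertex 0.8 2.4 3.3
   vertex 3.2 3.4 2.6
   vertex 0.7 3.8 1.5
  endloop
 endfacet
 facet normal 0.291 0.137 -0.947
  outer loop
   vertex 2.8 2.1 1.9
   vertex 0.3 1.2 1.0
   vertex 0.7 3.8 1.5
  endloop
 endfacet
 facet normal 0.424 0.325 -0.845
  outer loop
   vertex 2.8 2.1 1.9
   vertex 0.7 3.8 1.5
   vertex 3.2 3.4 2.6
  endloop
 endfacet
 facet normal 0.405 -0.244 -0.881
  outer loop
   vertex 2.8 2.1 1.9
   vertex 2.9 0.1 2.5
   vertex 0.3 1.2 1.0
  endloop
 endfacet
 facet normal 0.877 -0.011 -0.481
  outer loop
   vertex 2.8 2.1 1.9
   vertex 3.2 3.4 2.6
   vertex 3.5 1.0 3.2
  endloop
 endfacet
 facet normal 0.826 -0.124 -0.549
  outer loop
   vertex 2.8 2.1 1.9
   vertex 3.5 1.0 3.2
   vertex 2.9 0.1 2.5
  endloop
 endfacet
 facet normal -0.459 -0.886 0.073
  outer loop
   vertex 2.5 0.3 3.9
   vertex 0.2 1.5 4.0
   vertex 0.3 1.2 1.0
  endloop
 endfacet
 facet normal -0.398 -0.917 0.017
  outer loop
   vertex 2.5 0.3 3.9
   vertex 0.3 1.2 1.0
   vertex 2.9 0.1 2.5
  endloop
 endfacet
 facet normal 0.677 -0.677 0.290
  outer loop
   vertex 2.5 0.3 3.9
   vertex 2.9 0.1 2.5
   vertex 3.5 1.0 3.2
  endloop
 endfacet
 facet normal 0.215 0.336 0.917
  outer loop
   vertex 2.5 0.3 3.9
   vertex 3.2 3.4 2.6
   vertex 0.2 1.5 4.0
  endloop
 endfacet
 facet normal 0.419 0.269 0.867
  outer loop
   vertex 2.5 0.3 3.9
   vertex 3.5 1.0 3.2
   vertex 3.2 3.4 2.6
  endloop
 endfacet
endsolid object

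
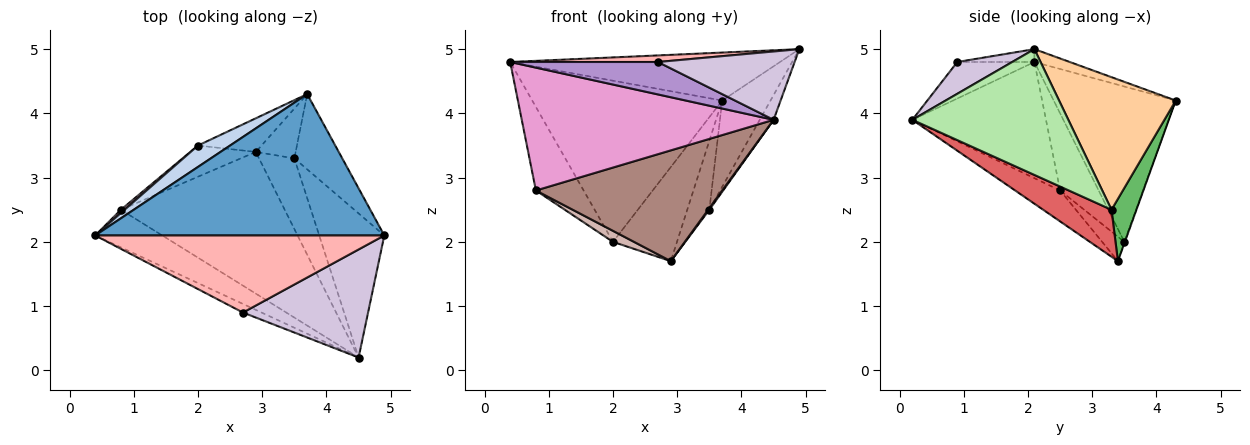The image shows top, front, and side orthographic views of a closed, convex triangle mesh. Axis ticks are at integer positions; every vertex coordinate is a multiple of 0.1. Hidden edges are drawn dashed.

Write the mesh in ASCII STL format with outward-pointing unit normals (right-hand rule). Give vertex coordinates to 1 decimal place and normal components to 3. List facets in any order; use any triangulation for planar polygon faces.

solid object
 facet normal -0.042 0.321 0.946
  outer loop
   vertex 3.7 4.3 4.2
   vertex 0.4 2.1 4.8
   vertex 4.9 2.1 5.0
  endloop
 endfacet
 facet normal -0.537 0.836 0.111
  outer loop
   vertex 2.0 3.5 2.0
   vertex 0.4 2.1 4.8
   vertex 3.7 4.3 4.2
  endloop
 endfacet
 facet normal -0.008 0.942 -0.337
  outer loop
   vertex 2.0 3.5 2.0
   vertex 3.7 4.3 4.2
   vertex 2.9 3.4 1.7
  endloop
 endfacet
 facet normal 0.876 0.363 -0.317
  outer loop
   vertex 3.5 3.3 2.5
   vertex 3.7 4.3 4.2
   vertex 4.9 2.1 5.0
  endloop
 endfacet
 facet normal 0.675 0.598 -0.431
  outer loop
   vertex 3.5 3.3 2.5
   vertex 2.9 3.4 1.7
   vertex 3.7 4.3 4.2
  endloop
 endfacet
 facet normal 0.885 0.079 -0.458
  outer loop
   vertex 3.5 3.3 2.5
   vertex 4.9 2.1 5.0
   vertex 4.5 0.2 3.9
  endloop
 endfacet
 facet normal 0.799 -0.014 -0.601
  outer loop
   vertex 3.5 3.3 2.5
   vertex 4.5 0.2 3.9
   vertex 2.9 3.4 1.7
  endloop
 endfacet
 facet normal -0.044 -0.085 0.995
  outer loop
   vertex 2.7 0.9 4.8
   vertex 4.9 2.1 5.0
   vertex 0.4 2.1 4.8
  endloop
 endfacet
 facet normal -0.450 -0.863 -0.229
  outer loop
   vertex 2.7 0.9 4.8
   vertex 0.4 2.1 4.8
   vertex 4.5 0.2 3.9
  endloop
 endfacet
 facet normal 0.210 -0.523 0.826
  outer loop
   vertex 2.7 0.9 4.8
   vertex 4.5 0.2 3.9
   vertex 4.9 2.1 5.0
  endloop
 endfacet
 facet normal -0.147 -0.609 -0.779
  outer loop
   vertex 0.8 2.5 2.8
   vertex 2.9 3.4 1.7
   vertex 4.5 0.2 3.9
  endloop
 endfacet
 facet normal -0.331 -0.314 -0.890
  outer loop
   vertex 0.8 2.5 2.8
   vertex 2.0 3.5 2.0
   vertex 2.9 3.4 1.7
  endloop
 endfacet
 facet normal -0.452 -0.853 -0.261
  outer loop
   vertex 0.8 2.5 2.8
   vertex 4.5 0.2 3.9
   vertex 0.4 2.1 4.8
  endloop
 endfacet
 facet normal -0.628 0.778 0.030
  outer loop
   vertex 0.8 2.5 2.8
   vertex 0.4 2.1 4.8
   vertex 2.0 3.5 2.0
  endloop
 endfacet
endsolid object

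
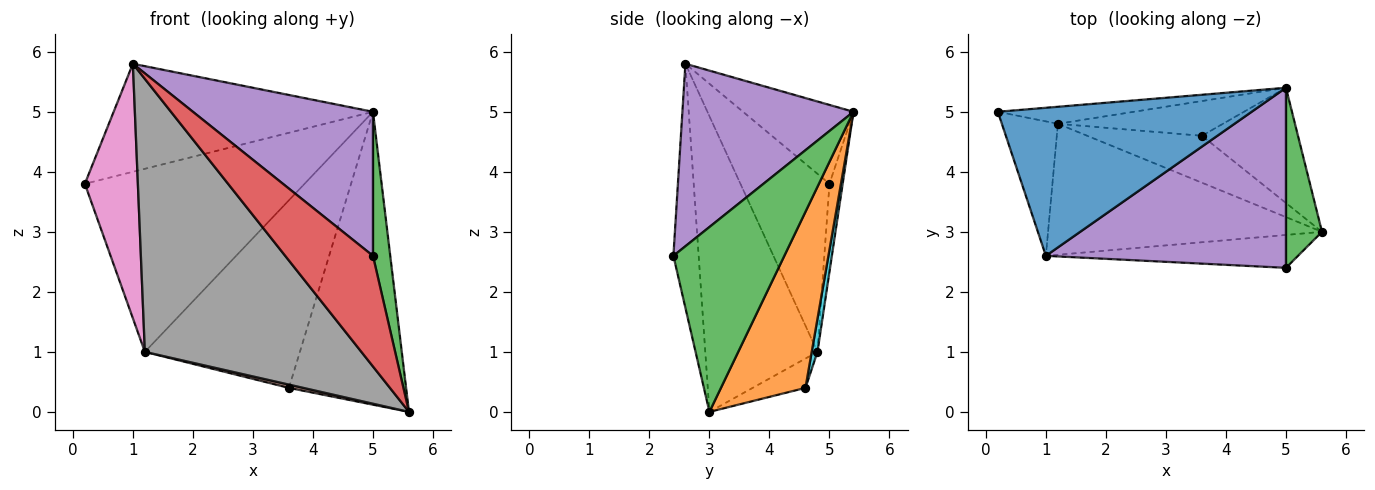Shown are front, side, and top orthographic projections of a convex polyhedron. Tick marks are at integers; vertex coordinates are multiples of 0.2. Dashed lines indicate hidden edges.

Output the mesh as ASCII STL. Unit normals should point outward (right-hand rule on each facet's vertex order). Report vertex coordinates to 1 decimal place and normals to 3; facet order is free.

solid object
 facet normal -0.244 0.572 0.783
  outer loop
   vertex 1.0 2.6 5.8
   vertex 5.0 5.4 5.0
   vertex 0.2 5.0 3.8
  endloop
 endfacet
 facet normal 0.557 0.773 -0.304
  outer loop
   vertex 3.6 4.6 0.4
   vertex 5.0 5.4 5.0
   vertex 5.6 3.0 0.0
  endloop
 endfacet
 facet normal 0.970 -0.151 0.189
  outer loop
   vertex 5.0 2.4 2.6
   vertex 5.6 3.0 0.0
   vertex 5.0 5.4 5.0
  endloop
 endfacet
 facet normal -0.266 -0.924 -0.275
  outer loop
   vertex 5.0 2.4 2.6
   vertex 1.0 2.6 5.8
   vertex 5.6 3.0 0.0
  endloop
 endfacet
 facet normal 0.510 -0.537 0.672
  outer loop
   vertex 5.0 2.4 2.6
   vertex 5.0 5.4 5.0
   vertex 1.0 2.6 5.8
  endloop
 endfacet
 facet normal -0.247 -0.067 -0.967
  outer loop
   vertex 1.2 4.8 1.0
   vertex 3.6 4.6 0.4
   vertex 5.6 3.0 0.0
  endloop
 endfacet
 facet normal -0.829 -0.494 -0.261
  outer loop
   vertex 1.2 4.8 1.0
   vertex 1.0 2.6 5.8
   vertex 0.2 5.0 3.8
  endloop
 endfacet
 facet normal -0.423 -0.817 -0.392
  outer loop
   vertex 1.2 4.8 1.0
   vertex 5.6 3.0 0.0
   vertex 1.0 2.6 5.8
  endloop
 endfacet
 facet normal -0.060 0.994 -0.092
  outer loop
   vertex 1.2 4.8 1.0
   vertex 0.2 5.0 3.8
   vertex 5.0 5.4 5.0
  endloop
 endfacet
 facet normal 0.036 0.983 -0.182
  outer loop
   vertex 1.2 4.8 1.0
   vertex 5.0 5.4 5.0
   vertex 3.6 4.6 0.4
  endloop
 endfacet
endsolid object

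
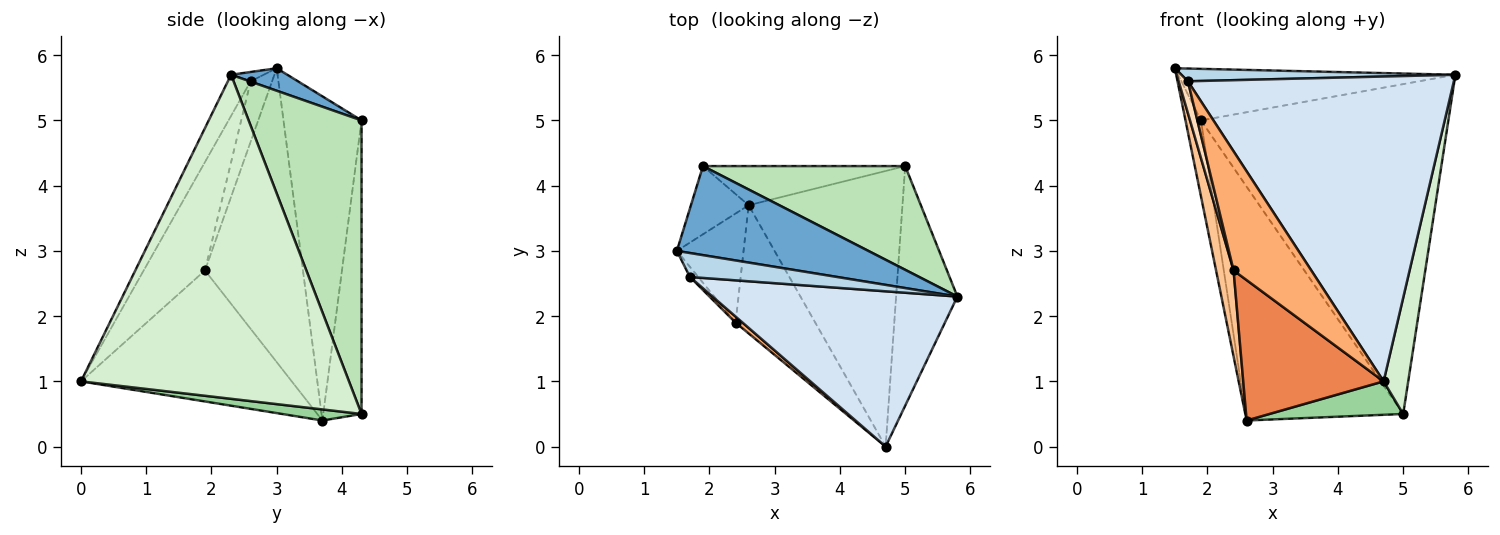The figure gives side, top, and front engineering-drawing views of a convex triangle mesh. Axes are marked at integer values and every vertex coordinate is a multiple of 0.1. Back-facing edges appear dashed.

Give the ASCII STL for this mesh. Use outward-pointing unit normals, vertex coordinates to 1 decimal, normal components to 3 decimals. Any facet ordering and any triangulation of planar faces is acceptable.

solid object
 facet normal 0.101 0.499 0.861
  outer loop
   vertex 1.9 4.3 5.0
   vertex 1.5 3.0 5.8
   vertex 5.8 2.3 5.7
  endloop
 endfacet
 facet normal -0.966 0.191 -0.172
  outer loop
   vertex 1.9 4.3 5.0
   vertex 2.6 3.7 0.4
   vertex 1.5 3.0 5.8
  endloop
 endfacet
 facet normal -0.056 -0.469 0.882
  outer loop
   vertex 1.7 2.6 5.6
   vertex 5.8 2.3 5.7
   vertex 1.5 3.0 5.8
  endloop
 endfacet
 facet normal -0.076 -0.888 0.453
  outer loop
   vertex 1.7 2.6 5.6
   vertex 4.7 0.0 1.0
   vertex 5.8 2.3 5.7
  endloop
 endfacet
 facet normal -0.742 -0.495 -0.452
  outer loop
   vertex 2.4 1.9 2.7
   vertex 2.6 3.7 0.4
   vertex 4.7 0.0 1.0
  endloop
 endfacet
 facet normal -0.619 -0.785 0.040
  outer loop
   vertex 2.4 1.9 2.7
   vertex 4.7 0.0 1.0
   vertex 1.7 2.6 5.6
  endloop
 endfacet
 facet normal -0.961 -0.172 -0.218
  outer loop
   vertex 2.4 1.9 2.7
   vertex 1.5 3.0 5.8
   vertex 2.6 3.7 0.4
  endloop
 endfacet
 facet normal -0.911 -0.393 -0.125
  outer loop
   vertex 2.4 1.9 2.7
   vertex 1.7 2.6 5.6
   vertex 1.5 3.0 5.8
  endloop
 endfacet
 facet normal -0.233 0.959 -0.161
  outer loop
   vertex 5.0 4.3 0.5
   vertex 2.6 3.7 0.4
   vertex 1.9 4.3 5.0
  endloop
 endfacet
 facet normal 0.071 -0.120 -0.990
  outer loop
   vertex 5.0 4.3 0.5
   vertex 4.7 0.0 1.0
   vertex 2.6 3.7 0.4
  endloop
 endfacet
 facet normal 0.399 0.875 0.275
  outer loop
   vertex 5.0 4.3 0.5
   vertex 1.9 4.3 5.0
   vertex 5.8 2.3 5.7
  endloop
 endfacet
 facet normal 0.979 -0.090 -0.185
  outer loop
   vertex 5.0 4.3 0.5
   vertex 5.8 2.3 5.7
   vertex 4.7 0.0 1.0
  endloop
 endfacet
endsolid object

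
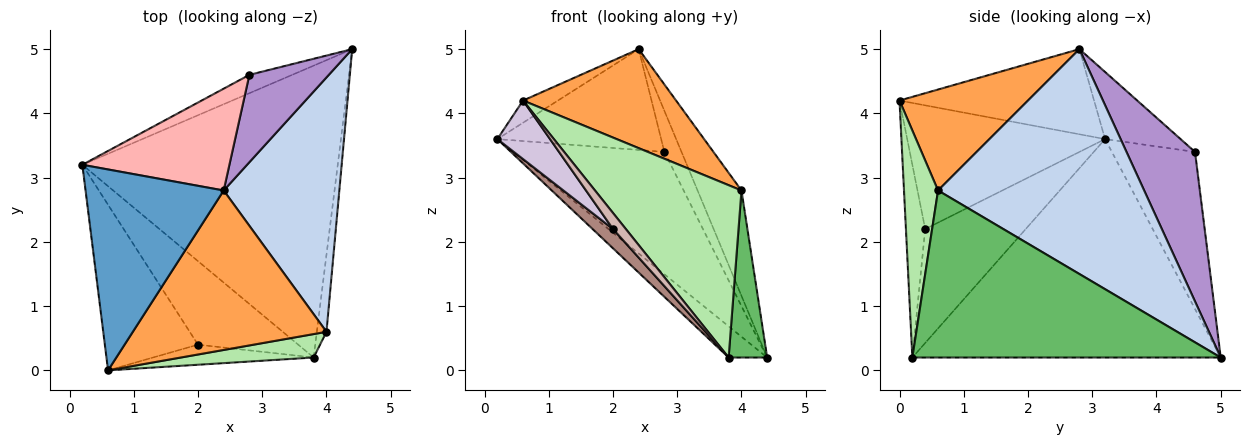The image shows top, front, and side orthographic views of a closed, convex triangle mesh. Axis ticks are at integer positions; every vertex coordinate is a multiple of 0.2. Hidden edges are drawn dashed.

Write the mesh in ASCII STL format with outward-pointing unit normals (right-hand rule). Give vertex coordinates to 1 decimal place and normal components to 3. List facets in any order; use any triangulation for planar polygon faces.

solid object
 facet normal -0.522 0.094 0.848
  outer loop
   vertex 2.4 2.8 5.0
   vertex 0.2 3.2 3.6
   vertex 0.6 0.0 4.2
  endloop
 endfacet
 facet normal 0.874 0.186 0.449
  outer loop
   vertex 4.0 0.6 2.8
   vertex 4.4 5.0 0.2
   vertex 2.4 2.8 5.0
  endloop
 endfacet
 facet normal 0.405 -0.482 0.777
  outer loop
   vertex 4.0 0.6 2.8
   vertex 2.4 2.8 5.0
   vertex 0.6 0.0 4.2
  endloop
 endfacet
 facet normal -0.648 0.081 -0.757
  outer loop
   vertex 3.8 0.2 0.2
   vertex 0.2 3.2 3.6
   vertex 4.4 5.0 0.2
  endloop
 endfacet
 facet normal 0.991 -0.124 -0.057
  outer loop
   vertex 3.8 0.2 0.2
   vertex 4.4 5.0 0.2
   vertex 4.0 0.6 2.8
  endloop
 endfacet
 facet normal 0.224 -0.966 0.131
  outer loop
   vertex 3.8 0.2 0.2
   vertex 4.0 0.6 2.8
   vertex 0.6 0.0 4.2
  endloop
 endfacet
 facet normal -0.478 0.869 -0.130
  outer loop
   vertex 2.8 4.6 3.4
   vertex 4.4 5.0 0.2
   vertex 0.2 3.2 3.6
  endloop
 endfacet
 facet normal -0.308 0.669 0.676
  outer loop
   vertex 2.8 4.6 3.4
   vertex 0.2 3.2 3.6
   vertex 2.4 2.8 5.0
  endloop
 endfacet
 facet normal 0.862 0.216 0.458
  outer loop
   vertex 2.8 4.6 3.4
   vertex 2.4 2.8 5.0
   vertex 4.4 5.0 0.2
  endloop
 endfacet
 facet normal -0.781 -0.208 -0.588
  outer loop
   vertex 2.0 0.4 2.2
   vertex 0.6 0.0 4.2
   vertex 0.2 3.2 3.6
  endloop
 endfacet
 facet normal -0.742 -0.151 -0.653
  outer loop
   vertex 2.0 0.4 2.2
   vertex 0.2 3.2 3.6
   vertex 3.8 0.2 0.2
  endloop
 endfacet
 facet normal -0.684 -0.456 -0.570
  outer loop
   vertex 2.0 0.4 2.2
   vertex 3.8 0.2 0.2
   vertex 0.6 0.0 4.2
  endloop
 endfacet
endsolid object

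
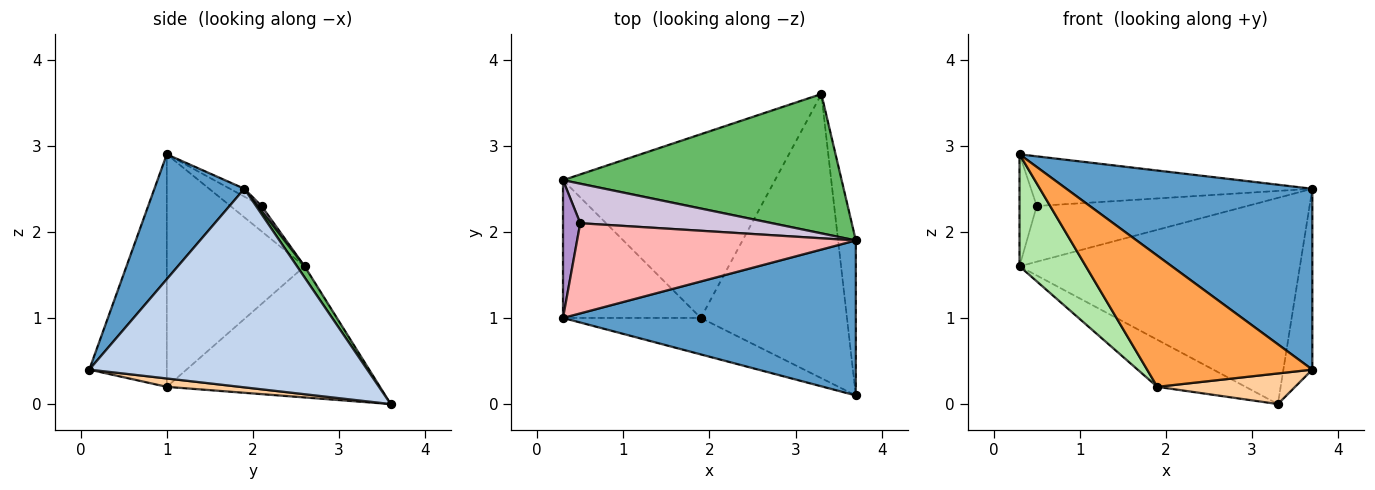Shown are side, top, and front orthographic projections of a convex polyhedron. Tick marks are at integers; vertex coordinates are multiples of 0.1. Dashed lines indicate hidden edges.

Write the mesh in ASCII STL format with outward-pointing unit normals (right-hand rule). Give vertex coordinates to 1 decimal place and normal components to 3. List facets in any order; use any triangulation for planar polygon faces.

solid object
 facet normal 0.267 -0.732 0.627
  outer loop
   vertex 3.7 0.1 0.4
   vertex 3.7 1.9 2.5
   vertex 0.3 1.0 2.9
  endloop
 endfacet
 facet normal 0.991 0.103 -0.088
  outer loop
   vertex 3.7 0.1 0.4
   vertex 3.3 3.6 0.0
   vertex 3.7 1.9 2.5
  endloop
 endfacet
 facet normal -0.412 -0.878 -0.244
  outer loop
   vertex 1.9 1.0 0.2
   vertex 3.7 0.1 0.4
   vertex 0.3 1.0 2.9
  endloop
 endfacet
 facet normal 0.057 -0.107 -0.993
  outer loop
   vertex 1.9 1.0 0.2
   vertex 3.3 3.6 0.0
   vertex 3.7 0.1 0.4
  endloop
 endfacet
 facet normal 0.022 0.828 0.560
  outer loop
   vertex 0.3 2.6 1.6
   vertex 3.7 1.9 2.5
   vertex 3.3 3.6 0.0
  endloop
 endfacet
 facet normal -0.795 -0.383 -0.471
  outer loop
   vertex 0.3 2.6 1.6
   vertex 1.9 1.0 0.2
   vertex 0.3 1.0 2.9
  endloop
 endfacet
 facet normal -0.514 0.213 -0.831
  outer loop
   vertex 0.3 2.6 1.6
   vertex 3.3 3.6 0.0
   vertex 1.9 1.0 0.2
  endloop
 endfacet
 facet normal -0.025 0.482 0.876
  outer loop
   vertex 0.5 2.1 2.3
   vertex 0.3 1.0 2.9
   vertex 3.7 1.9 2.5
  endloop
 endfacet
 facet normal -0.752 0.416 0.512
  outer loop
   vertex 0.5 2.1 2.3
   vertex 0.3 2.6 1.6
   vertex 0.3 1.0 2.9
  endloop
 endfacet
 facet normal 0.015 0.816 0.578
  outer loop
   vertex 0.5 2.1 2.3
   vertex 3.7 1.9 2.5
   vertex 0.3 2.6 1.6
  endloop
 endfacet
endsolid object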